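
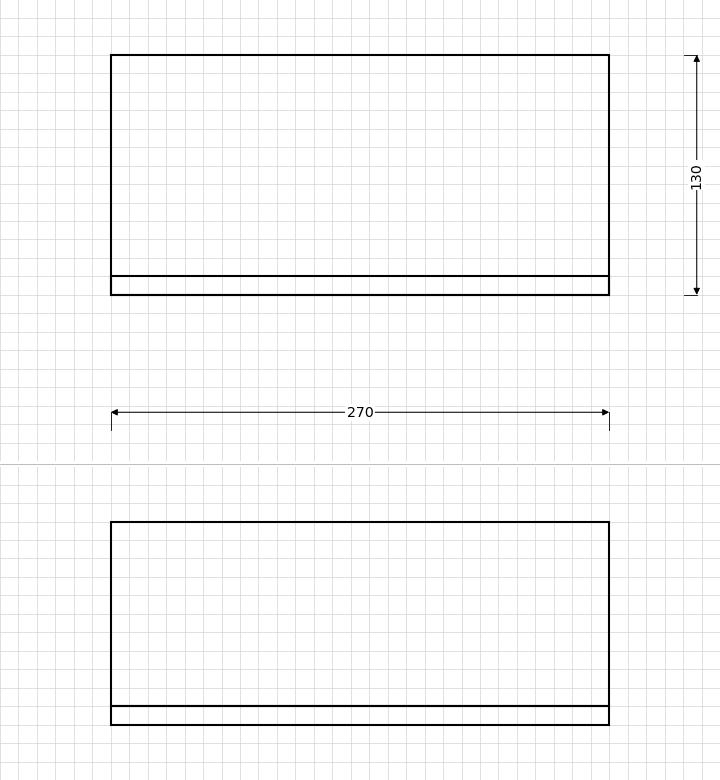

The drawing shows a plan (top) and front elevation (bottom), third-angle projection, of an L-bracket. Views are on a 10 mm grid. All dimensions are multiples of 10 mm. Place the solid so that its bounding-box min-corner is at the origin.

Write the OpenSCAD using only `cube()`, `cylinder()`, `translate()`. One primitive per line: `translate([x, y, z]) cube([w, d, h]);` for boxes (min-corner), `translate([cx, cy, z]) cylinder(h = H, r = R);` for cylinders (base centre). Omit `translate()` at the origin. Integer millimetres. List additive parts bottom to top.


cube([270, 130, 10]);
translate([0, 0, 10]) cube([270, 10, 100]);


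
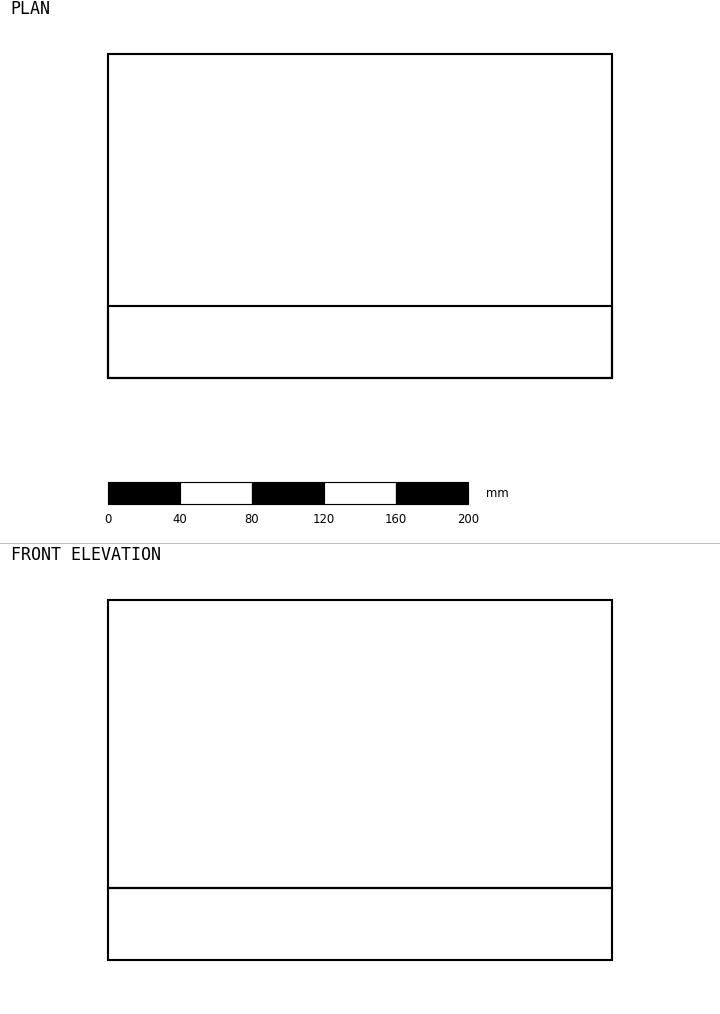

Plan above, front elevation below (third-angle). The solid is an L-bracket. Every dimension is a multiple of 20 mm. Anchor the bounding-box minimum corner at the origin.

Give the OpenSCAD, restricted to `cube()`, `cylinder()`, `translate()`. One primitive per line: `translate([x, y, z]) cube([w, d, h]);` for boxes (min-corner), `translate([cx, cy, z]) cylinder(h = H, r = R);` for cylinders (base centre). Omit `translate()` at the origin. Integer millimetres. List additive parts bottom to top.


cube([280, 180, 40]);
translate([0, 0, 40]) cube([280, 40, 160]);


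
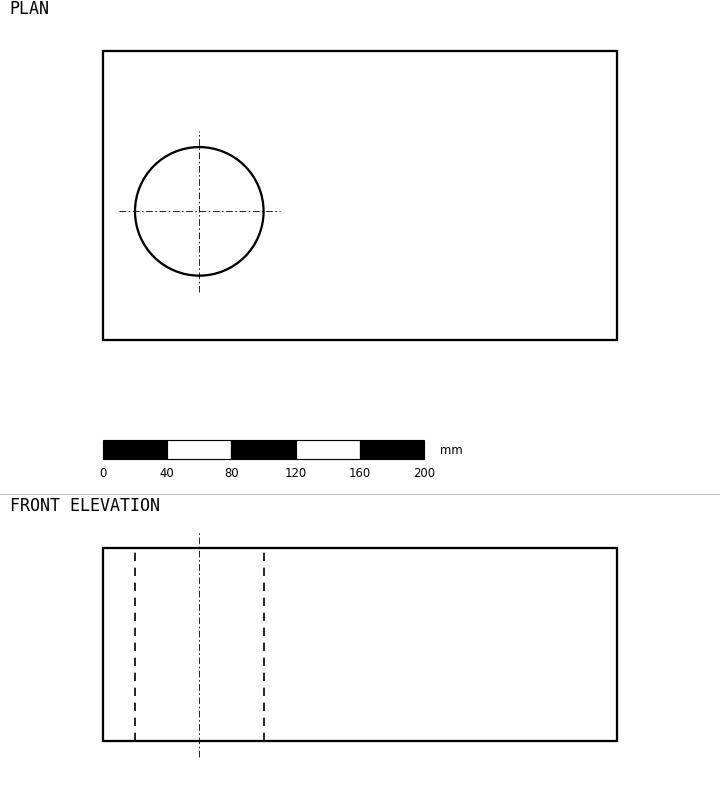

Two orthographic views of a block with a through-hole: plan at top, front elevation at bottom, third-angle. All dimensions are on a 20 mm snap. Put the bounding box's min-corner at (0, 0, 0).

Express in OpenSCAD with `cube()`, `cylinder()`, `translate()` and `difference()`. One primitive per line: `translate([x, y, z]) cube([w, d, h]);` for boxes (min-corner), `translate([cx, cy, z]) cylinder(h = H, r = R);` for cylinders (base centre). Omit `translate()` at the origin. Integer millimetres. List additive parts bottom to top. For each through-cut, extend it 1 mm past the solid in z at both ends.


difference() {
  cube([320, 180, 120]);
  translate([60, 80, -1]) cylinder(h = 122, r = 40);
}


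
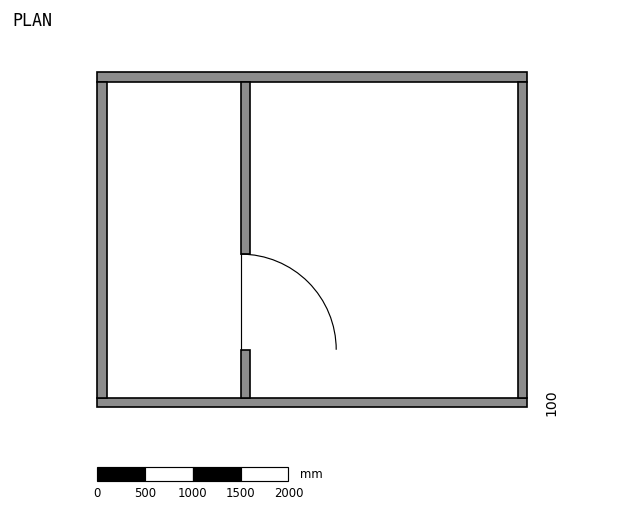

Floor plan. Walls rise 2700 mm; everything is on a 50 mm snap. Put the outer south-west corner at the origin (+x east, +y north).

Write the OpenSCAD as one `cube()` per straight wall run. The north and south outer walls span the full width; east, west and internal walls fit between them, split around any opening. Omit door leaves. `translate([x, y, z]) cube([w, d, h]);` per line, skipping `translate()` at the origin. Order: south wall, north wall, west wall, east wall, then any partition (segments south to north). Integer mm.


cube([4500, 100, 2700]);
translate([0, 3400, 0]) cube([4500, 100, 2700]);
translate([0, 100, 0]) cube([100, 3300, 2700]);
translate([4400, 100, 0]) cube([100, 3300, 2700]);
translate([1500, 100, 0]) cube([100, 500, 2700]);
translate([1500, 1600, 0]) cube([100, 1800, 2700]);


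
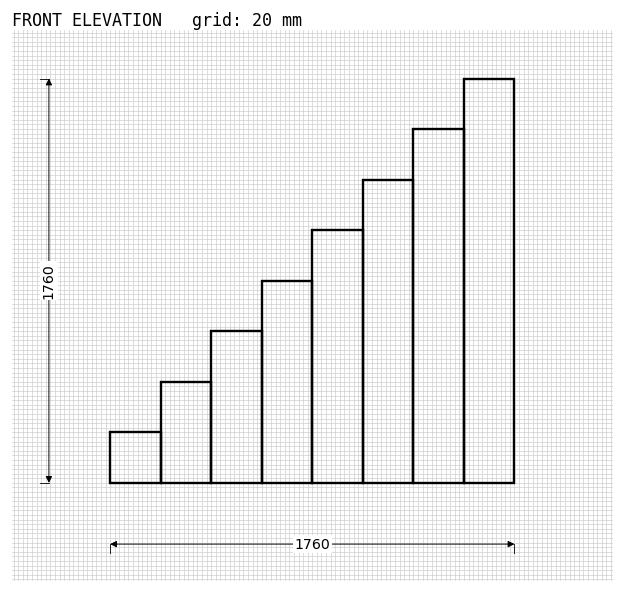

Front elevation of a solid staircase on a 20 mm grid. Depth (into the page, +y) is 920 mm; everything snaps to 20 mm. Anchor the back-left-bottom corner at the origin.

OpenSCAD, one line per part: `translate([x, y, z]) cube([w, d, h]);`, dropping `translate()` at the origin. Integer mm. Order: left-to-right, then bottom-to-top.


cube([220, 920, 220]);
translate([220, 0, 0]) cube([220, 920, 440]);
translate([440, 0, 0]) cube([220, 920, 660]);
translate([660, 0, 0]) cube([220, 920, 880]);
translate([880, 0, 0]) cube([220, 920, 1100]);
translate([1100, 0, 0]) cube([220, 920, 1320]);
translate([1320, 0, 0]) cube([220, 920, 1540]);
translate([1540, 0, 0]) cube([220, 920, 1760]);


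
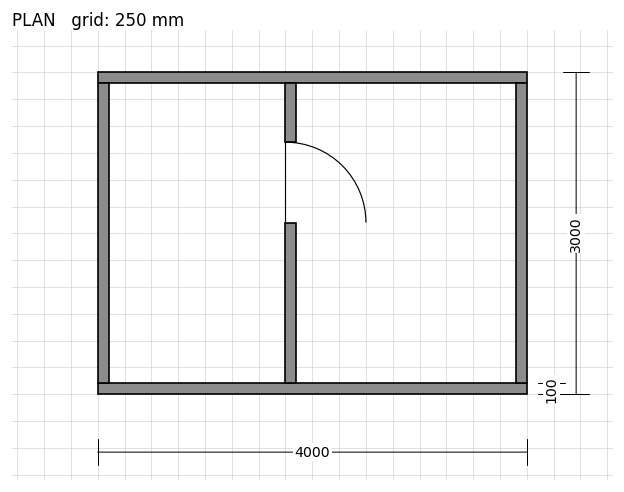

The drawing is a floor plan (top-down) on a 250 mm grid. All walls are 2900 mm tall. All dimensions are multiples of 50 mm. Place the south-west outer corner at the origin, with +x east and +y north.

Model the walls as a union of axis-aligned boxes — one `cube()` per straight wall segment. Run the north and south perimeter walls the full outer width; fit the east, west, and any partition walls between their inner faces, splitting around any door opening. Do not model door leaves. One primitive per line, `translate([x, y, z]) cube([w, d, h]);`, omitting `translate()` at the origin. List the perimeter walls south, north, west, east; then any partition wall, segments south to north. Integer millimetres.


cube([4000, 100, 2900]);
translate([0, 2900, 0]) cube([4000, 100, 2900]);
translate([0, 100, 0]) cube([100, 2800, 2900]);
translate([3900, 100, 0]) cube([100, 2800, 2900]);
translate([1750, 100, 0]) cube([100, 1500, 2900]);
translate([1750, 2350, 0]) cube([100, 550, 2900]);


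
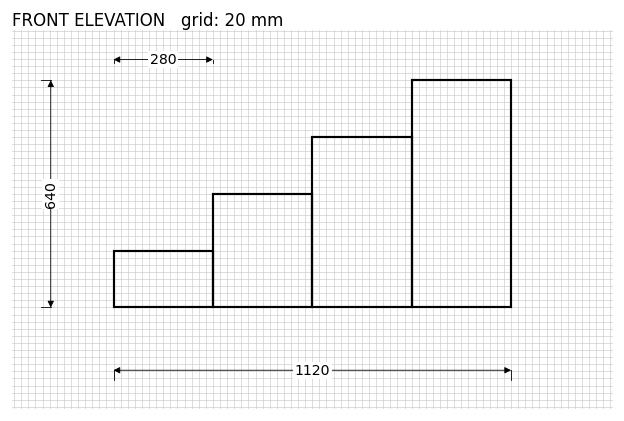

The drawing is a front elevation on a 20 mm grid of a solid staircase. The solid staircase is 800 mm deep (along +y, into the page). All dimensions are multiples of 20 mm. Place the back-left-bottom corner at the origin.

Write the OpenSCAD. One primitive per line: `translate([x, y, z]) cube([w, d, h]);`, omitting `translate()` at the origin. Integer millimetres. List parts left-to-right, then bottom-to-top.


cube([280, 800, 160]);
translate([280, 0, 0]) cube([280, 800, 320]);
translate([560, 0, 0]) cube([280, 800, 480]);
translate([840, 0, 0]) cube([280, 800, 640]);


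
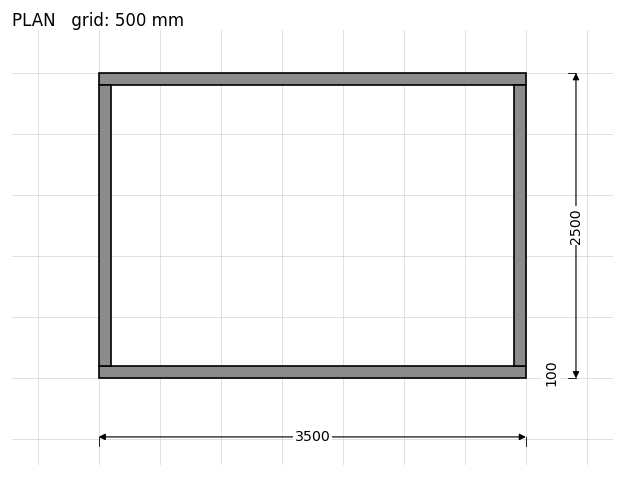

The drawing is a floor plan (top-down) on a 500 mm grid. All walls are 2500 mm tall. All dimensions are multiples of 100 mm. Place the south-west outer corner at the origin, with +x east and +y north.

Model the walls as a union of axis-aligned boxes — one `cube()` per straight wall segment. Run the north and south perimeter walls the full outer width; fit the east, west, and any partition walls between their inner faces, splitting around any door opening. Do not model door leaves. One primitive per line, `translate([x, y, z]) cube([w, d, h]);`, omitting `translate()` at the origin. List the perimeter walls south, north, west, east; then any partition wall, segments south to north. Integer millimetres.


cube([3500, 100, 2500]);
translate([0, 2400, 0]) cube([3500, 100, 2500]);
translate([0, 100, 0]) cube([100, 2300, 2500]);
translate([3400, 100, 0]) cube([100, 2300, 2500]);


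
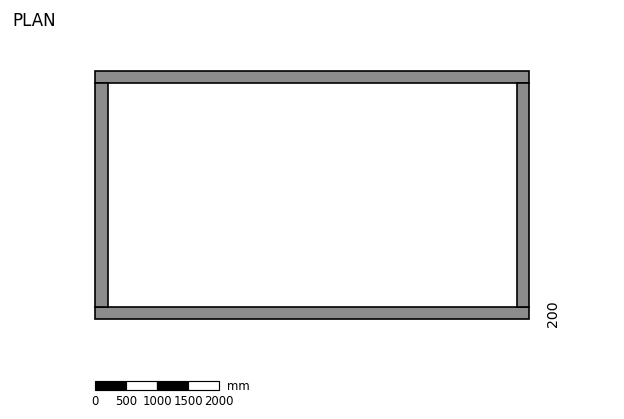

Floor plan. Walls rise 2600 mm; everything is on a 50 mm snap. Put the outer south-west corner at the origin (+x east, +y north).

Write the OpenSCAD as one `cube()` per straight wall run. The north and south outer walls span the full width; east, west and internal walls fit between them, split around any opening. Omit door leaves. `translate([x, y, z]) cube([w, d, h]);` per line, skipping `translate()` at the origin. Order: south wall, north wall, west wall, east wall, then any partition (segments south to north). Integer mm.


cube([7000, 200, 2600]);
translate([0, 3800, 0]) cube([7000, 200, 2600]);
translate([0, 200, 0]) cube([200, 3600, 2600]);
translate([6800, 200, 0]) cube([200, 3600, 2600]);


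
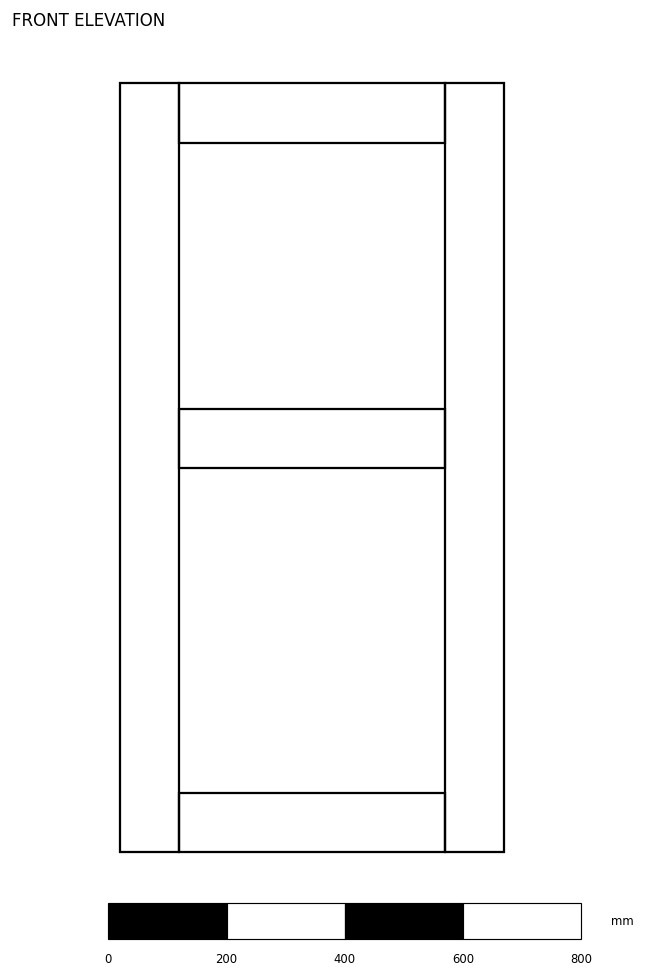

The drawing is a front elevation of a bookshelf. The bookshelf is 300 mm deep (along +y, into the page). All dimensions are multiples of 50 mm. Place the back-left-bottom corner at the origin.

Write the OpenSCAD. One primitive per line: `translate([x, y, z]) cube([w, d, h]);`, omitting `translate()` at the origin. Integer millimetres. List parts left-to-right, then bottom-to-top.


cube([100, 300, 1300]);
translate([100, 0, 0]) cube([450, 300, 100]);
translate([100, 0, 650]) cube([450, 300, 100]);
translate([100, 0, 1200]) cube([450, 300, 100]);
translate([550, 0, 0]) cube([100, 300, 1300]);


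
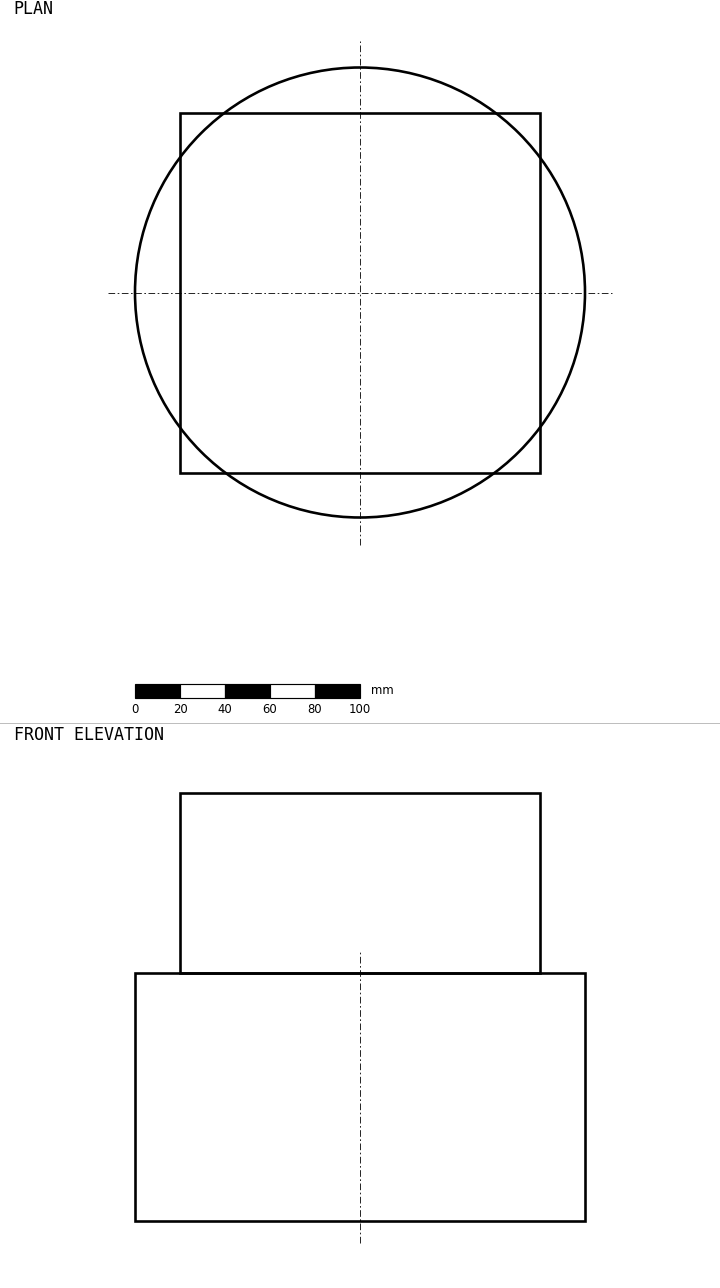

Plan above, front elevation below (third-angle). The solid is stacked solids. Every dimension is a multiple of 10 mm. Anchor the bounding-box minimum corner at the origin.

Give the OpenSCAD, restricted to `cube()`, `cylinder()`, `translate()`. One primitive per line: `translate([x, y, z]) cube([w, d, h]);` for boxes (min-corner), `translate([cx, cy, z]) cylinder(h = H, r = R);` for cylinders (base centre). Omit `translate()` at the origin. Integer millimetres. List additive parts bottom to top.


translate([100, 100, 0]) cylinder(h = 110, r = 100);
translate([20, 20, 110]) cube([160, 160, 80]);


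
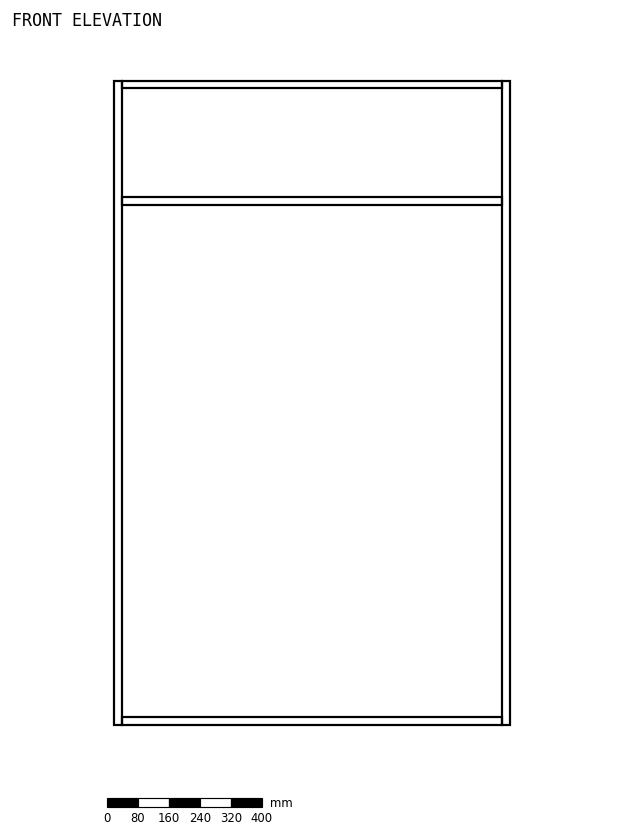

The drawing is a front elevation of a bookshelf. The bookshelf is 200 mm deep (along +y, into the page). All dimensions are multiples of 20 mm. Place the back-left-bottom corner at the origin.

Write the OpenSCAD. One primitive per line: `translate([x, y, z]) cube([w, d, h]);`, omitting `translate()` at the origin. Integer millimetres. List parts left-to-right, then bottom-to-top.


cube([20, 200, 1660]);
translate([20, 0, 0]) cube([980, 200, 20]);
translate([20, 0, 1340]) cube([980, 200, 20]);
translate([20, 0, 1640]) cube([980, 200, 20]);
translate([1000, 0, 0]) cube([20, 200, 1660]);


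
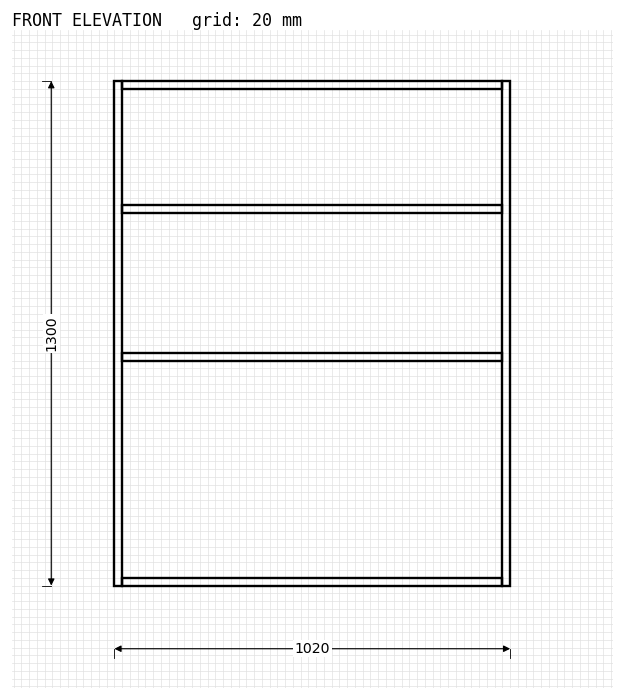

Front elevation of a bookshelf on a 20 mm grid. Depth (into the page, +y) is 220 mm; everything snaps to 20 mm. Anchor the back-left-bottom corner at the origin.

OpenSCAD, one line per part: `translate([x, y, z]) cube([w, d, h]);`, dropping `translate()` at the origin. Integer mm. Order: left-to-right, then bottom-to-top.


cube([20, 220, 1300]);
translate([20, 0, 0]) cube([980, 220, 20]);
translate([20, 0, 580]) cube([980, 220, 20]);
translate([20, 0, 960]) cube([980, 220, 20]);
translate([20, 0, 1280]) cube([980, 220, 20]);
translate([1000, 0, 0]) cube([20, 220, 1300]);


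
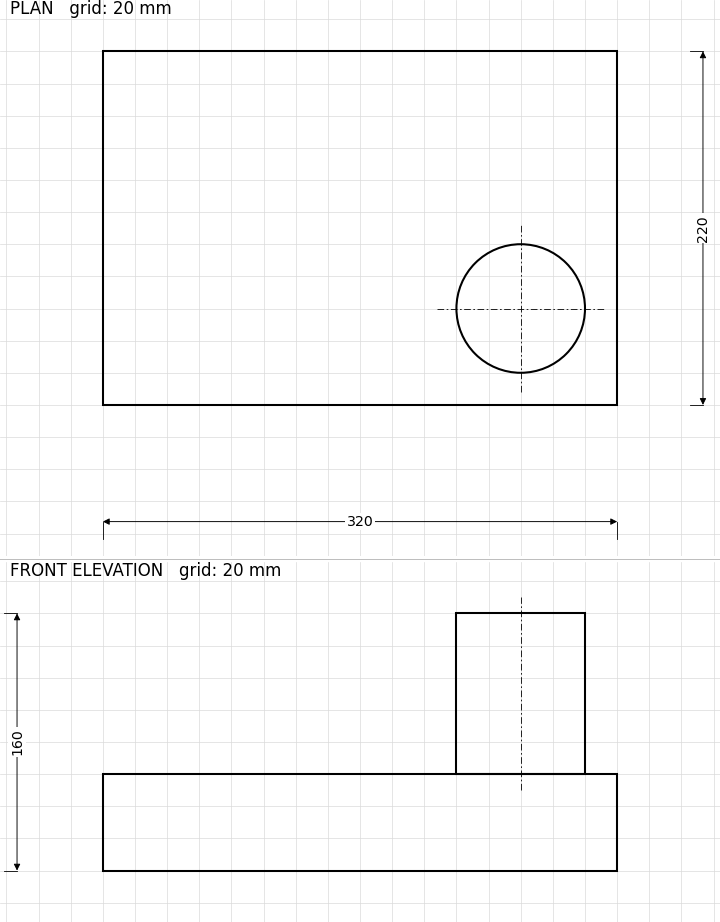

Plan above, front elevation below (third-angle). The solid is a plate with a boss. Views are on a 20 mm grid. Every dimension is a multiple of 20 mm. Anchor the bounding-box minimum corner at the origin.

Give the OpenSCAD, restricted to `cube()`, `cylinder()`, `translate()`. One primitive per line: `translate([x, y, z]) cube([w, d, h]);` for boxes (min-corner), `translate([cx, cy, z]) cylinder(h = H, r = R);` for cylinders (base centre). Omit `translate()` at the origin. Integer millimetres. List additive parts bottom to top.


cube([320, 220, 60]);
translate([260, 60, 60]) cylinder(h = 100, r = 40);


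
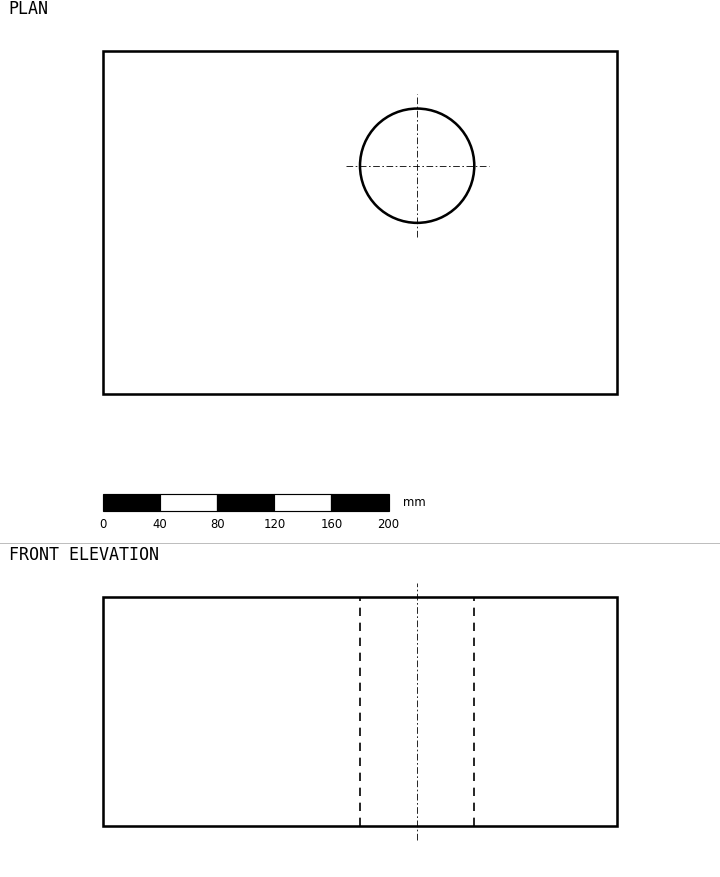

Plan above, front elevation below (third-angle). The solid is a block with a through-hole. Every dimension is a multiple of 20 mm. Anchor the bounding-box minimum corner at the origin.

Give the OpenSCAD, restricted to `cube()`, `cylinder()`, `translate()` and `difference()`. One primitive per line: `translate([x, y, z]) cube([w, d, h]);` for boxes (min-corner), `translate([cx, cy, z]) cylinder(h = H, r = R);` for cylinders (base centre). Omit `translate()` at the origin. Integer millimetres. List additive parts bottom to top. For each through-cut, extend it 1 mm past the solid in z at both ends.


difference() {
  cube([360, 240, 160]);
  translate([220, 160, -1]) cylinder(h = 162, r = 40);
}


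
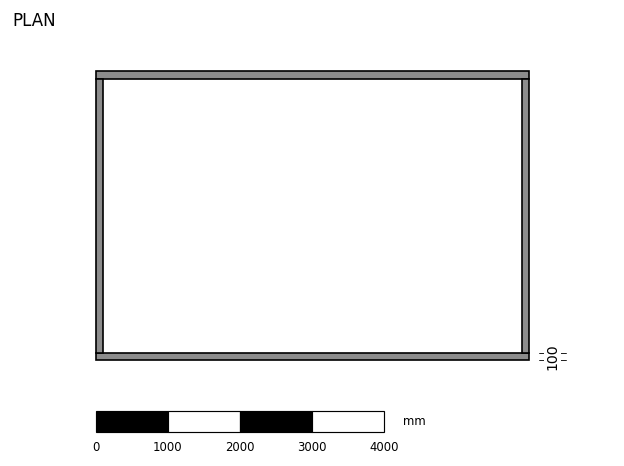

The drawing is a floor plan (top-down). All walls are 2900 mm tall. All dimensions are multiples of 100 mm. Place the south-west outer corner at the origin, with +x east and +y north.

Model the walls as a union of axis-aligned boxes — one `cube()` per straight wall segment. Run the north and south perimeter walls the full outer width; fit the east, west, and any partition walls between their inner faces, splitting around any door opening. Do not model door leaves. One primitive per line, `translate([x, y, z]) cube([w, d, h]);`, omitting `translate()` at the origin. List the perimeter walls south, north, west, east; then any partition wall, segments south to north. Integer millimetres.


cube([6000, 100, 2900]);
translate([0, 3900, 0]) cube([6000, 100, 2900]);
translate([0, 100, 0]) cube([100, 3800, 2900]);
translate([5900, 100, 0]) cube([100, 3800, 2900]);


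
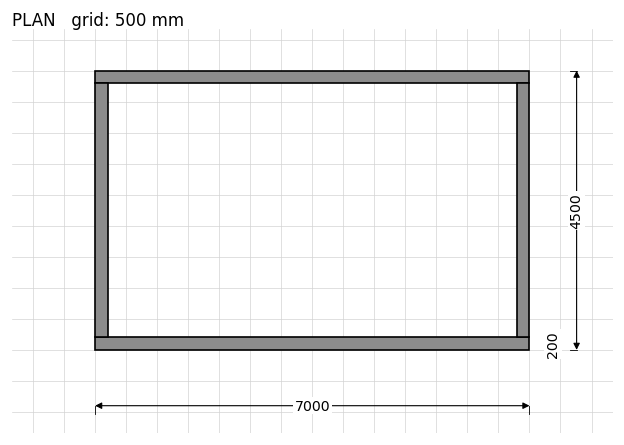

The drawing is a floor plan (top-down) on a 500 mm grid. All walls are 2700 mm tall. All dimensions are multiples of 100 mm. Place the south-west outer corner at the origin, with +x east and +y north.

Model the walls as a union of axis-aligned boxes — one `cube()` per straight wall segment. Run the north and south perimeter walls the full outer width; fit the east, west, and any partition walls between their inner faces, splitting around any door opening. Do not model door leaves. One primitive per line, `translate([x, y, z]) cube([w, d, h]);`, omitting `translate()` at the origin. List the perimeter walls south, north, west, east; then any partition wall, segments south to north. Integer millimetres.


cube([7000, 200, 2700]);
translate([0, 4300, 0]) cube([7000, 200, 2700]);
translate([0, 200, 0]) cube([200, 4100, 2700]);
translate([6800, 200, 0]) cube([200, 4100, 2700]);


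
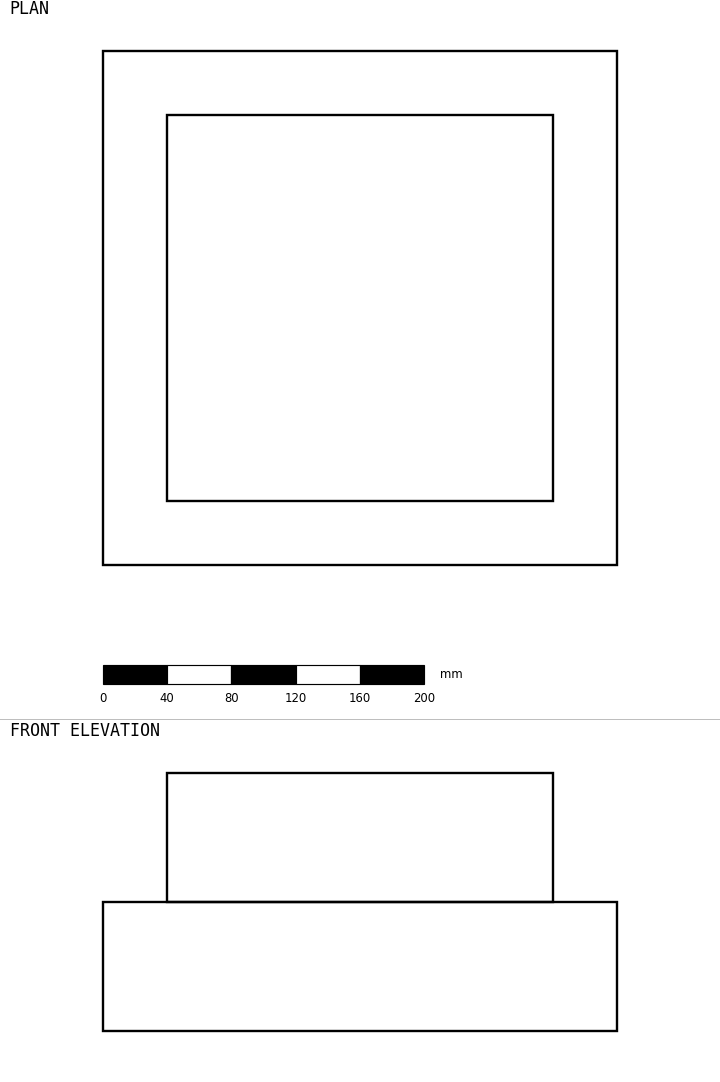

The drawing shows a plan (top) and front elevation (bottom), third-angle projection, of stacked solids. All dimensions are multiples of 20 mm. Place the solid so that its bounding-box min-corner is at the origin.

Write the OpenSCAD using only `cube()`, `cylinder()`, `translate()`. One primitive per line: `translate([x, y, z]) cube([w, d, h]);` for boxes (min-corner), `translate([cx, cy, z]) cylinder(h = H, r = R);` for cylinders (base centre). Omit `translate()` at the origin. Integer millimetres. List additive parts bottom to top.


cube([320, 320, 80]);
translate([40, 40, 80]) cube([240, 240, 80]);


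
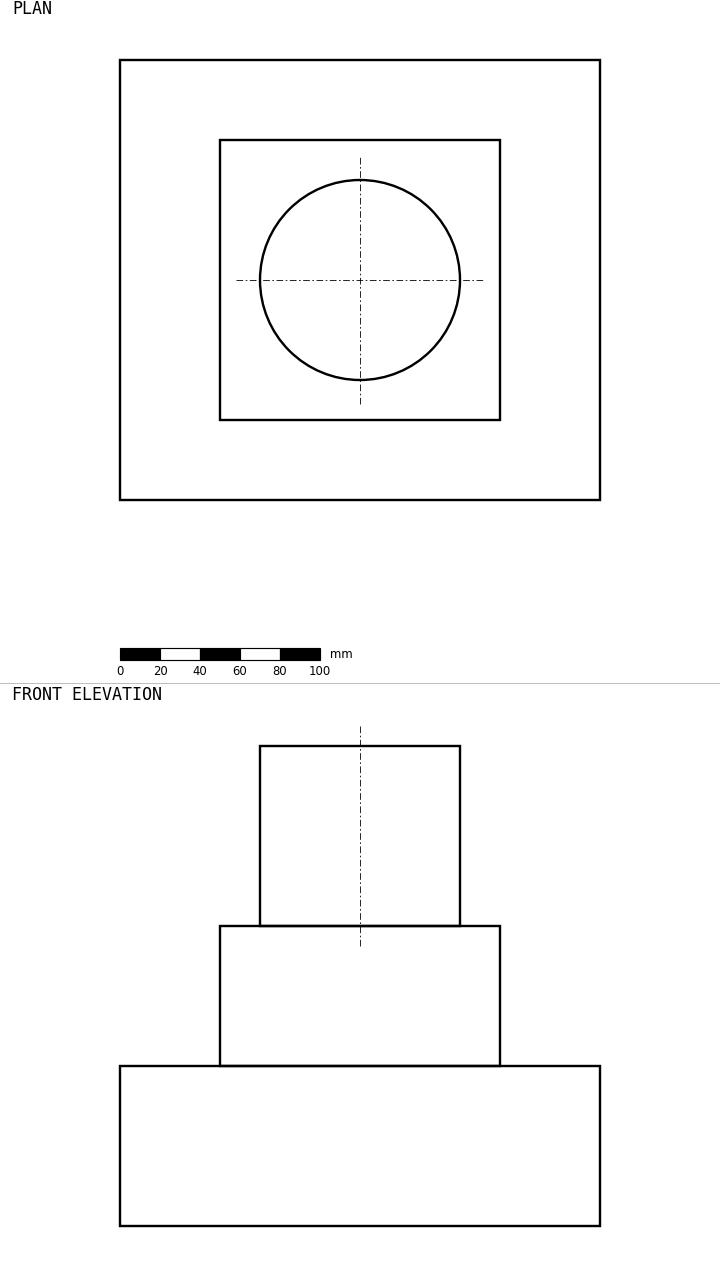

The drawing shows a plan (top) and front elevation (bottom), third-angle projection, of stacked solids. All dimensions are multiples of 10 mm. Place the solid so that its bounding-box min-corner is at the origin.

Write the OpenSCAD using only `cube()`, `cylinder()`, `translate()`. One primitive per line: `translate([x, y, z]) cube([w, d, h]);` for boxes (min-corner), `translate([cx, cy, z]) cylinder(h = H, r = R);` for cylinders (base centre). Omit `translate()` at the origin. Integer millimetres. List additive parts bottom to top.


cube([240, 220, 80]);
translate([50, 40, 80]) cube([140, 140, 70]);
translate([120, 110, 150]) cylinder(h = 90, r = 50);


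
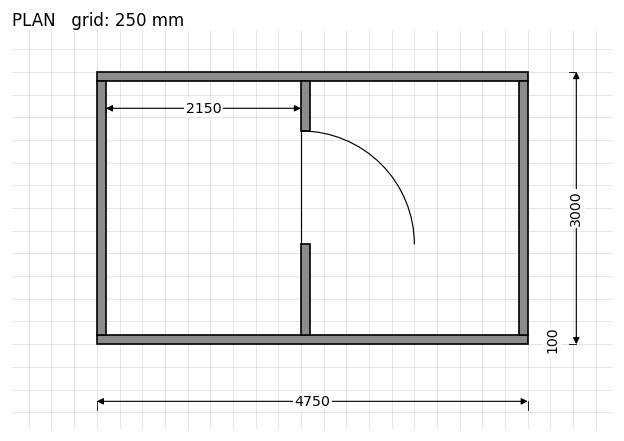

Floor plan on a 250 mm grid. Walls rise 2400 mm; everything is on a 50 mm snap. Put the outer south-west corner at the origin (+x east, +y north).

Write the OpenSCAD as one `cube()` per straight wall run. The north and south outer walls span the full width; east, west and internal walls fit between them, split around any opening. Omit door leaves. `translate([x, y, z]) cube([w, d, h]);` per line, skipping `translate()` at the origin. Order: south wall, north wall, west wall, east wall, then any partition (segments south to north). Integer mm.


cube([4750, 100, 2400]);
translate([0, 2900, 0]) cube([4750, 100, 2400]);
translate([0, 100, 0]) cube([100, 2800, 2400]);
translate([4650, 100, 0]) cube([100, 2800, 2400]);
translate([2250, 100, 0]) cube([100, 1000, 2400]);
translate([2250, 2350, 0]) cube([100, 550, 2400]);


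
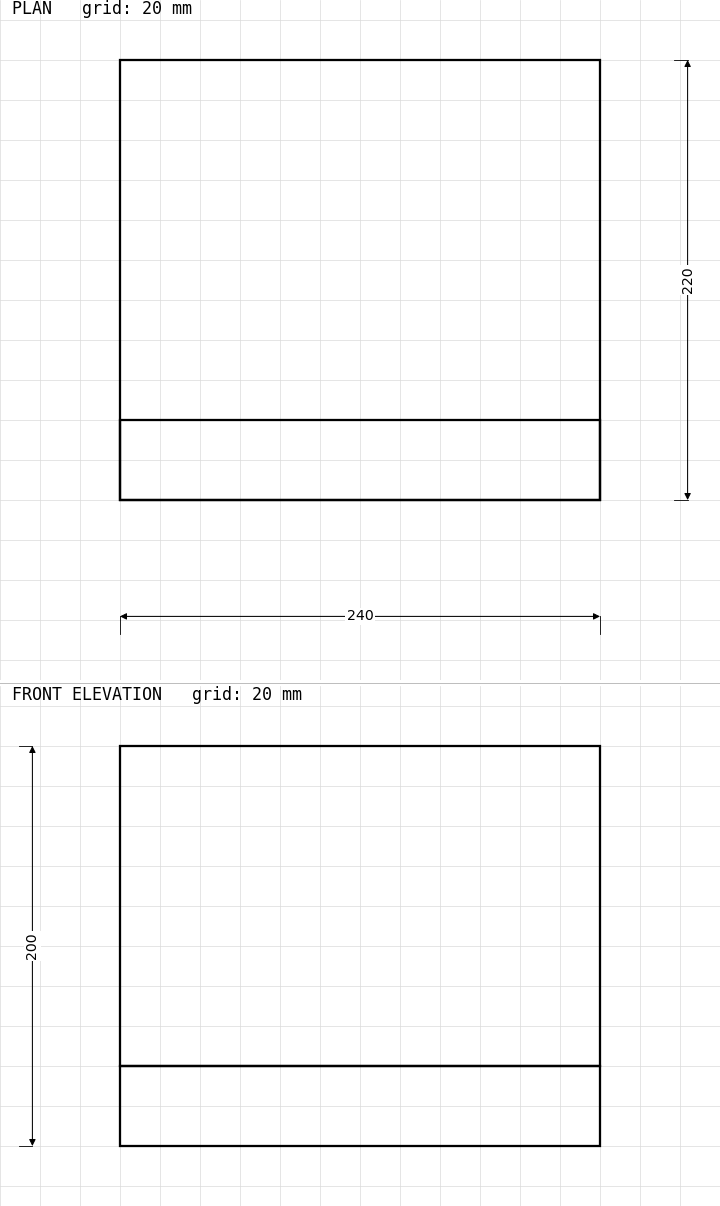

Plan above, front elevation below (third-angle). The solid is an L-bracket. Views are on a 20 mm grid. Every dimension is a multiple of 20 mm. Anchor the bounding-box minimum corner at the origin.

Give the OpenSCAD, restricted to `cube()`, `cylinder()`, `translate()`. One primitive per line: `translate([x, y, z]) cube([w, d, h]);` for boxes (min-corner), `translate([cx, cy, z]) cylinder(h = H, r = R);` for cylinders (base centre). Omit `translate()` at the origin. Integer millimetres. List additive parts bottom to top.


cube([240, 220, 40]);
translate([0, 0, 40]) cube([240, 40, 160]);


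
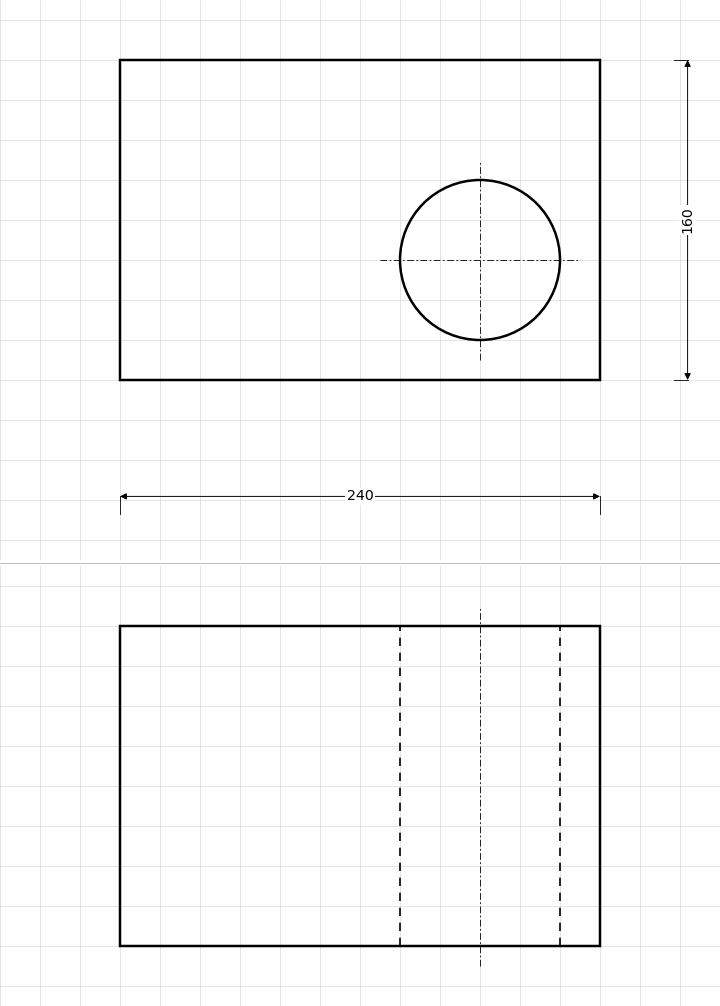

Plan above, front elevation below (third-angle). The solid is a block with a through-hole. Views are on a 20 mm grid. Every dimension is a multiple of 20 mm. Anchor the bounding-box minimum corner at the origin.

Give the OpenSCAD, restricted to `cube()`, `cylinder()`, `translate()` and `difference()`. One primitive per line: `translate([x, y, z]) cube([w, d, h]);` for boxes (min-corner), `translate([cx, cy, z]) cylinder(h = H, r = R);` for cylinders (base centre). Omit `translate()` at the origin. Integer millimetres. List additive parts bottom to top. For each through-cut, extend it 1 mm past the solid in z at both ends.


difference() {
  cube([240, 160, 160]);
  translate([180, 60, -1]) cylinder(h = 162, r = 40);
}


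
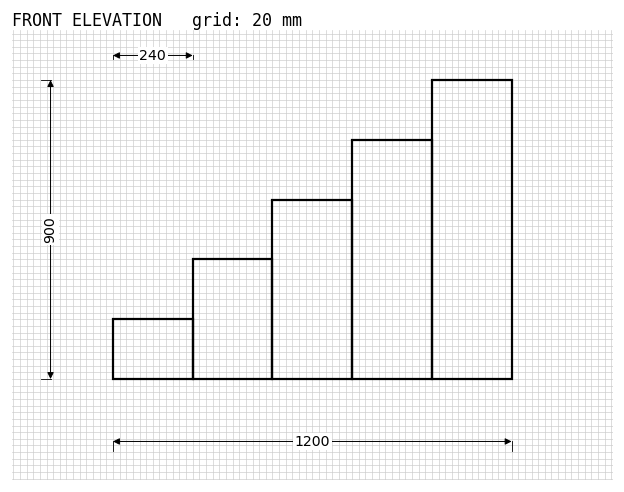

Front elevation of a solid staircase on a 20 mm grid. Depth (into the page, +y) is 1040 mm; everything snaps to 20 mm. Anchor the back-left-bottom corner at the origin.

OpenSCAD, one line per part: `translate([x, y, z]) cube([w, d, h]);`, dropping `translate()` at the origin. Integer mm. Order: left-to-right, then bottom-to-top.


cube([240, 1040, 180]);
translate([240, 0, 0]) cube([240, 1040, 360]);
translate([480, 0, 0]) cube([240, 1040, 540]);
translate([720, 0, 0]) cube([240, 1040, 720]);
translate([960, 0, 0]) cube([240, 1040, 900]);


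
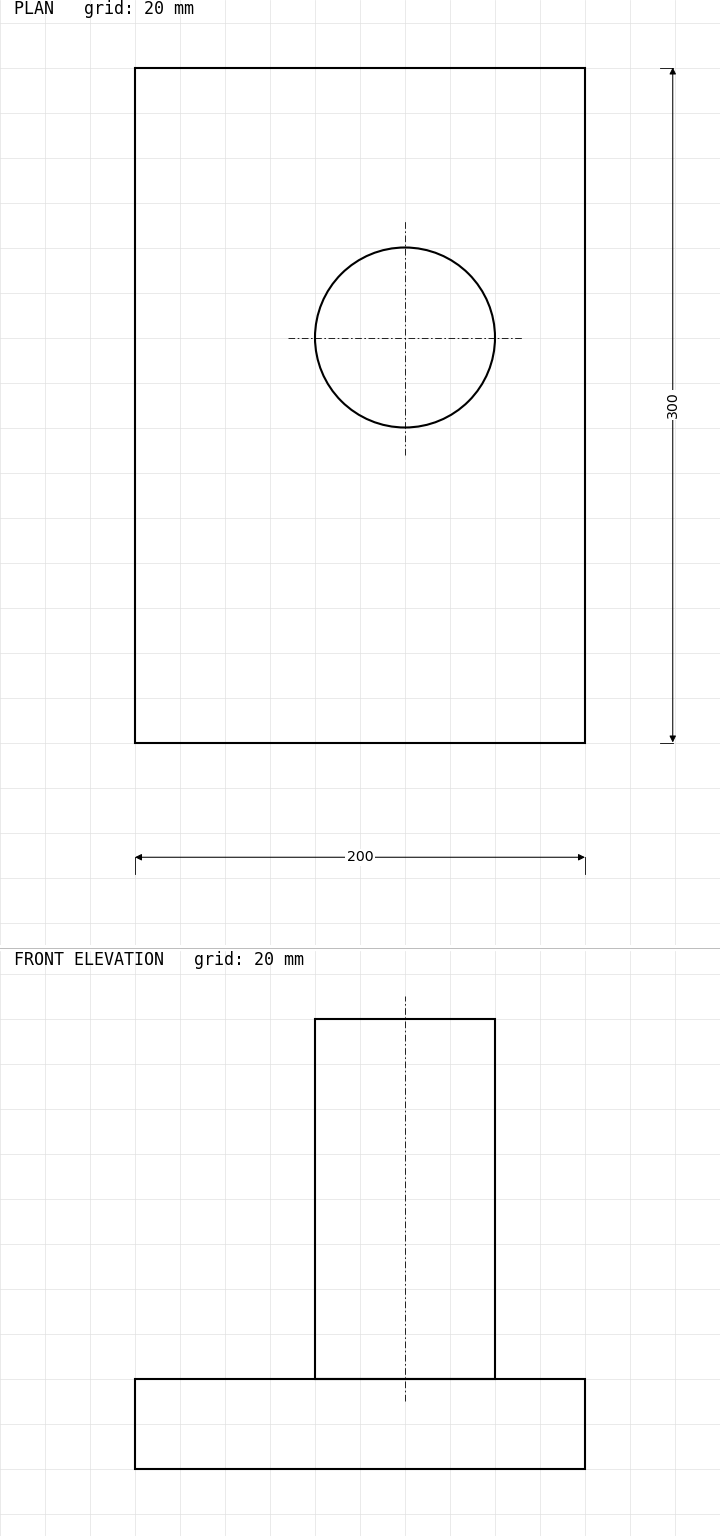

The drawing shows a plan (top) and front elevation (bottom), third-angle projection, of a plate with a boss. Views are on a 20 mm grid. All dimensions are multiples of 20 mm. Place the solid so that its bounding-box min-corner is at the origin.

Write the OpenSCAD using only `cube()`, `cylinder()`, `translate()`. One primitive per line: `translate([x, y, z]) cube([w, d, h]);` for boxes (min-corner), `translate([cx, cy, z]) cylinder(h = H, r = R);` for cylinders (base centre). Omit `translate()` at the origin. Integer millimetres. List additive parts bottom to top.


cube([200, 300, 40]);
translate([120, 180, 40]) cylinder(h = 160, r = 40);


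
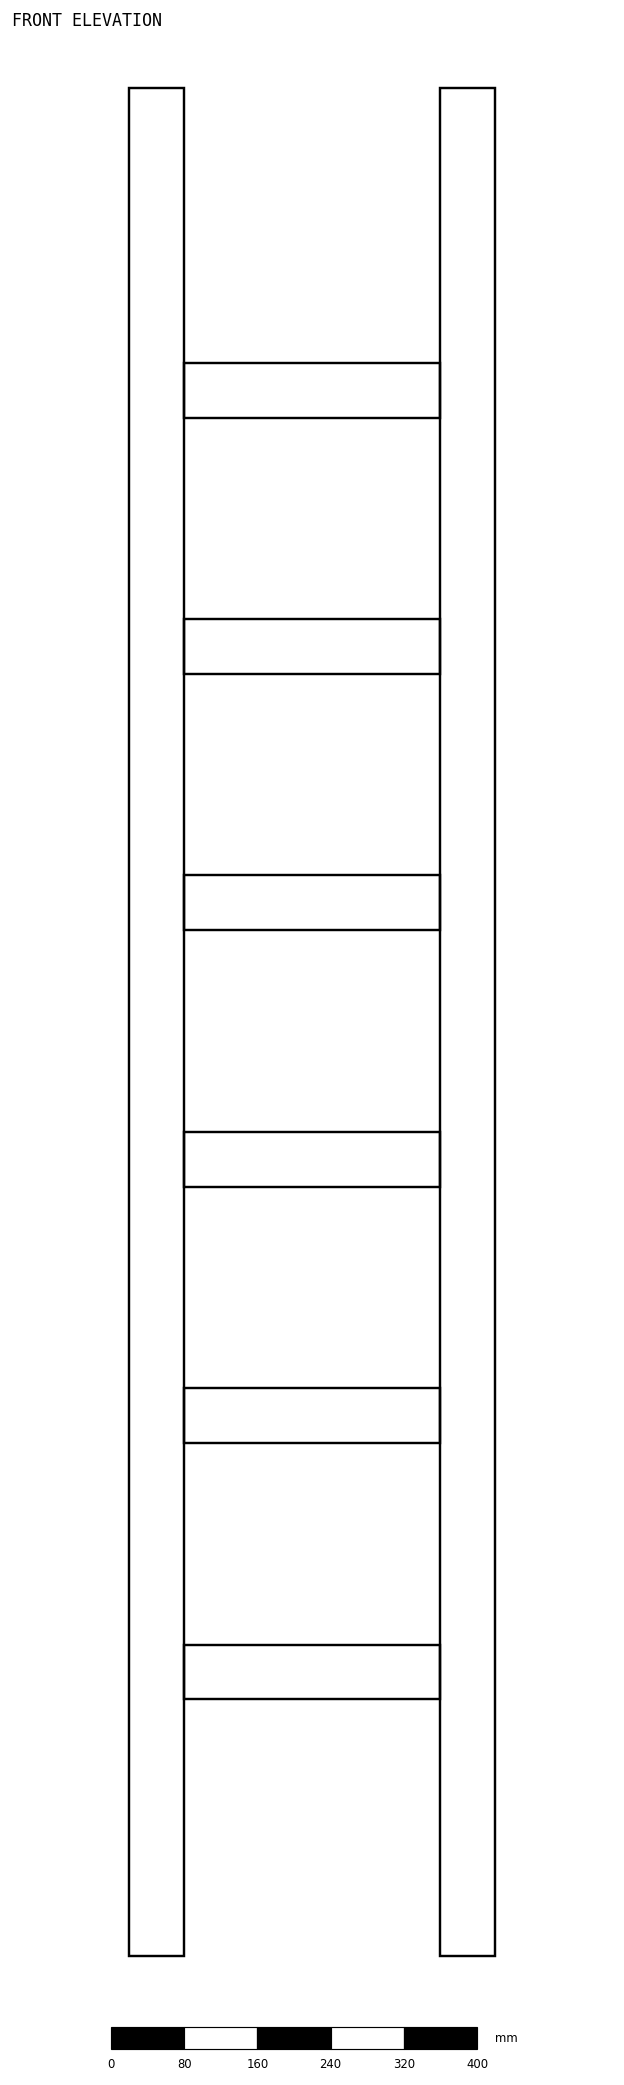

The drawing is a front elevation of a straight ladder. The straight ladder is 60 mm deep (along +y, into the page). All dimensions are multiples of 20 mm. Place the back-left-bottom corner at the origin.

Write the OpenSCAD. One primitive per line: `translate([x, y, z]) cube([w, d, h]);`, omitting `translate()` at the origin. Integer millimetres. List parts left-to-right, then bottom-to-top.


cube([60, 60, 2040]);
translate([60, 0, 280]) cube([280, 60, 60]);
translate([60, 0, 560]) cube([280, 60, 60]);
translate([60, 0, 840]) cube([280, 60, 60]);
translate([60, 0, 1120]) cube([280, 60, 60]);
translate([60, 0, 1400]) cube([280, 60, 60]);
translate([60, 0, 1680]) cube([280, 60, 60]);
translate([340, 0, 0]) cube([60, 60, 2040]);


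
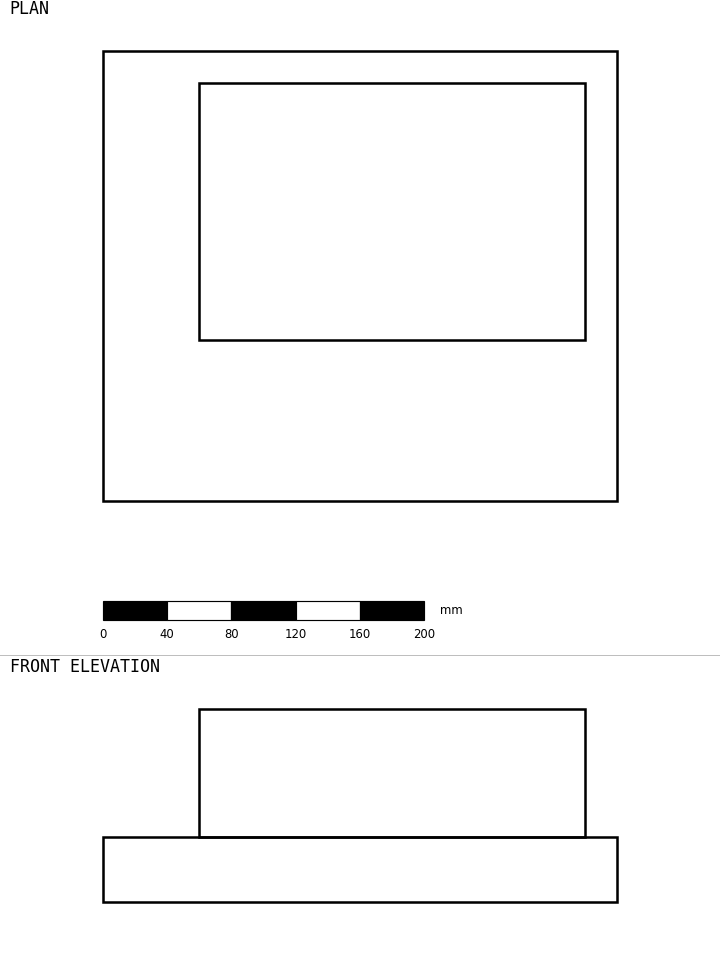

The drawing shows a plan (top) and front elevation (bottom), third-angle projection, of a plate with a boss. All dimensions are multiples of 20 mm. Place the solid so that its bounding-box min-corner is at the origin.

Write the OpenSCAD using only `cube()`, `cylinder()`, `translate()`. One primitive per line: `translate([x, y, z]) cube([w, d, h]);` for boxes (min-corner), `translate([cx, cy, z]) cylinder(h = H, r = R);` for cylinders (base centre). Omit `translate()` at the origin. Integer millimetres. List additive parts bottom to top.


cube([320, 280, 40]);
translate([60, 100, 40]) cube([240, 160, 80]);


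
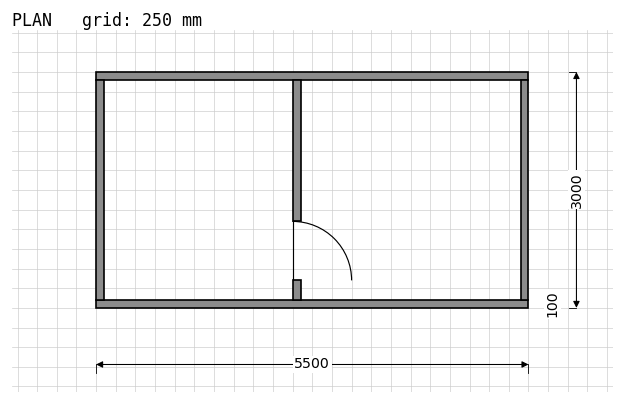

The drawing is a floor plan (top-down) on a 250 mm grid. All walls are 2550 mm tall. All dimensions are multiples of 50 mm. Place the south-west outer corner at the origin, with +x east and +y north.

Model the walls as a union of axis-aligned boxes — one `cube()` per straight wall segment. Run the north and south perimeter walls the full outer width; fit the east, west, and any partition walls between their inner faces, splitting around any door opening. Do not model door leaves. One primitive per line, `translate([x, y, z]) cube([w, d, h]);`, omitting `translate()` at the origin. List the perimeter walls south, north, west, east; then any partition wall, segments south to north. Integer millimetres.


cube([5500, 100, 2550]);
translate([0, 2900, 0]) cube([5500, 100, 2550]);
translate([0, 100, 0]) cube([100, 2800, 2550]);
translate([5400, 100, 0]) cube([100, 2800, 2550]);
translate([2500, 100, 0]) cube([100, 250, 2550]);
translate([2500, 1100, 0]) cube([100, 1800, 2550]);


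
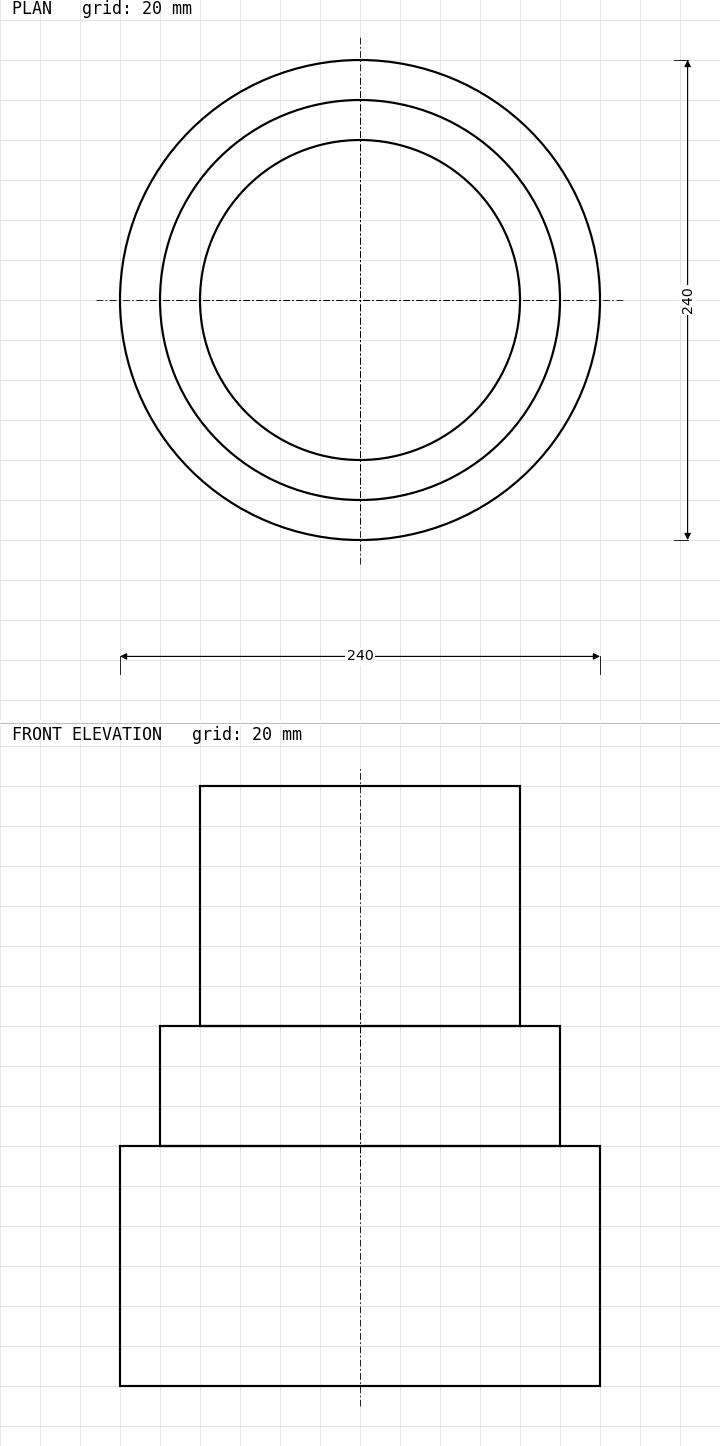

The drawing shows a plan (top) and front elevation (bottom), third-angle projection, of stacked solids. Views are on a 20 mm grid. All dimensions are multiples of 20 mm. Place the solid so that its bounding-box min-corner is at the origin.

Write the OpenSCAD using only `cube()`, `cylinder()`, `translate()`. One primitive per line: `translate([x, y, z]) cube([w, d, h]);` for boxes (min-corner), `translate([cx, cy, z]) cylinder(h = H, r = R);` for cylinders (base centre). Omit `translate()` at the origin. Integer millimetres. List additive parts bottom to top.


translate([120, 120, 0]) cylinder(h = 120, r = 120);
translate([120, 120, 120]) cylinder(h = 60, r = 100);
translate([120, 120, 180]) cylinder(h = 120, r = 80);


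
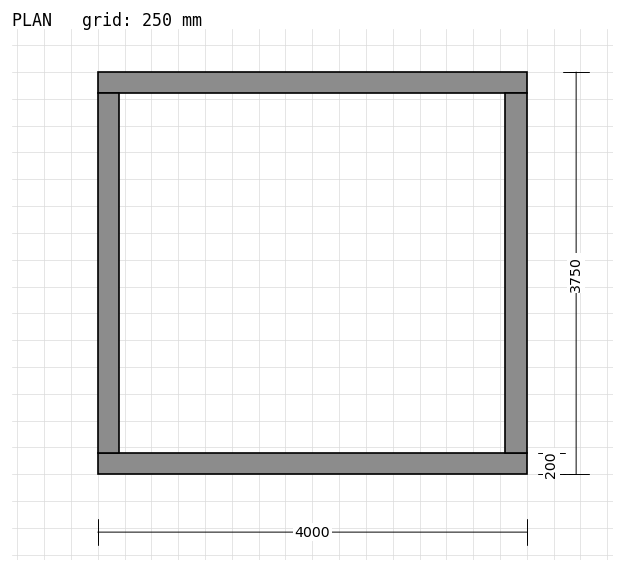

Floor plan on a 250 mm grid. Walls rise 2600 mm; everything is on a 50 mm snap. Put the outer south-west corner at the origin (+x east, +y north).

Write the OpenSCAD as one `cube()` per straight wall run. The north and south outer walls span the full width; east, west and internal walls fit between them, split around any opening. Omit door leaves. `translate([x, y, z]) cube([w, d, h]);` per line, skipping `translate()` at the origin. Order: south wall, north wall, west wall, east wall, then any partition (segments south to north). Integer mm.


cube([4000, 200, 2600]);
translate([0, 3550, 0]) cube([4000, 200, 2600]);
translate([0, 200, 0]) cube([200, 3350, 2600]);
translate([3800, 200, 0]) cube([200, 3350, 2600]);


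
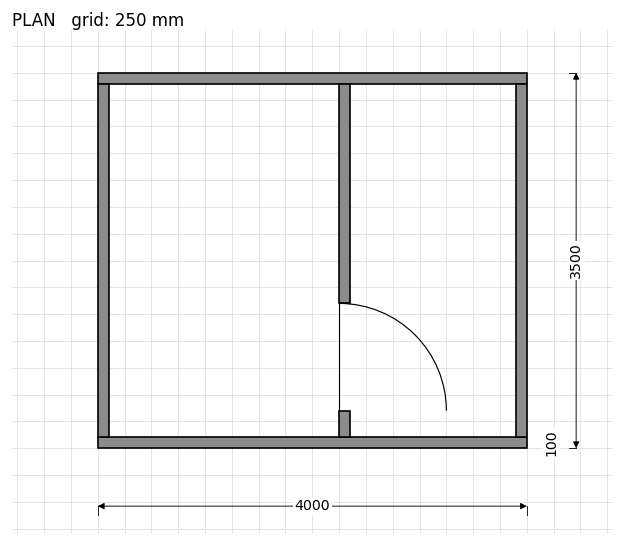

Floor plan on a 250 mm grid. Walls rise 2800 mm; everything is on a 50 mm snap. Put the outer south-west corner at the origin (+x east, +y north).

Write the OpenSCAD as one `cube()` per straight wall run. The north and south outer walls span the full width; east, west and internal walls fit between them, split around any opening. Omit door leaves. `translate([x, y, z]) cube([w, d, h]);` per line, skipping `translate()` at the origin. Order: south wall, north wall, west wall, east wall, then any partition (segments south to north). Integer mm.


cube([4000, 100, 2800]);
translate([0, 3400, 0]) cube([4000, 100, 2800]);
translate([0, 100, 0]) cube([100, 3300, 2800]);
translate([3900, 100, 0]) cube([100, 3300, 2800]);
translate([2250, 100, 0]) cube([100, 250, 2800]);
translate([2250, 1350, 0]) cube([100, 2050, 2800]);


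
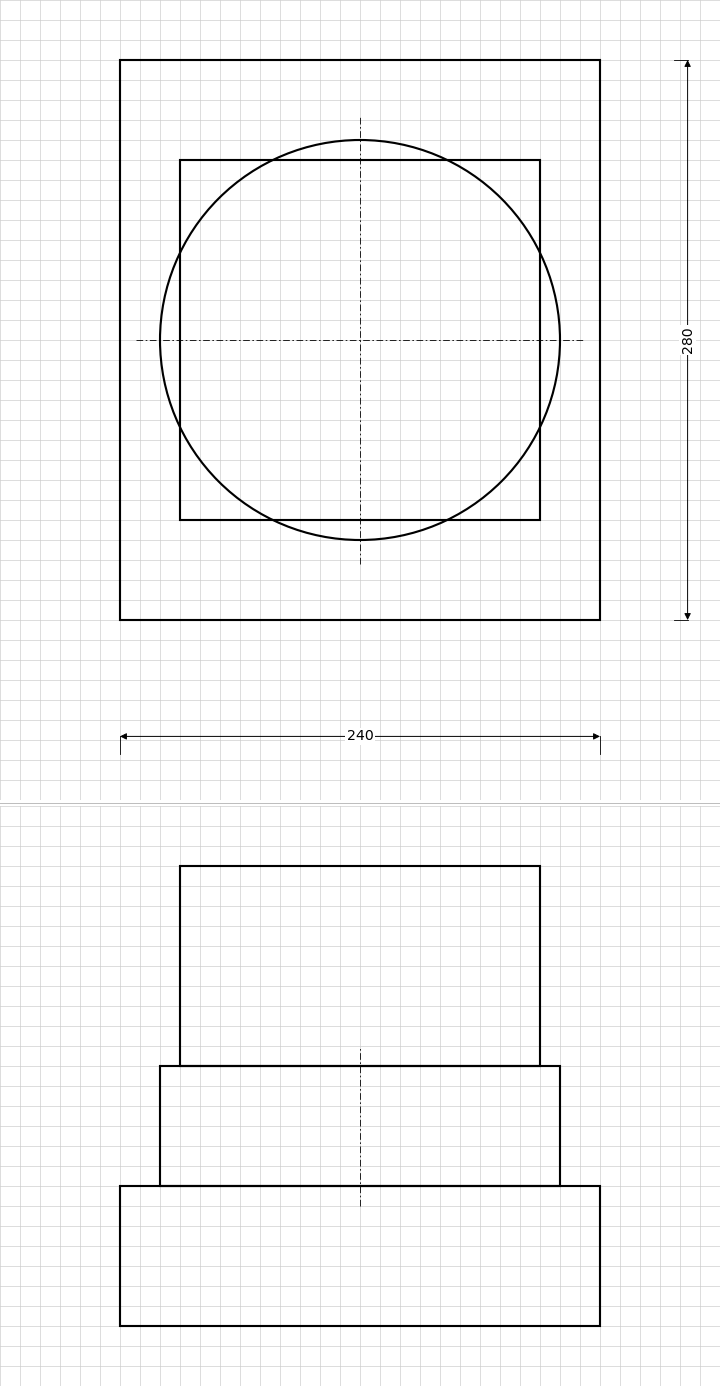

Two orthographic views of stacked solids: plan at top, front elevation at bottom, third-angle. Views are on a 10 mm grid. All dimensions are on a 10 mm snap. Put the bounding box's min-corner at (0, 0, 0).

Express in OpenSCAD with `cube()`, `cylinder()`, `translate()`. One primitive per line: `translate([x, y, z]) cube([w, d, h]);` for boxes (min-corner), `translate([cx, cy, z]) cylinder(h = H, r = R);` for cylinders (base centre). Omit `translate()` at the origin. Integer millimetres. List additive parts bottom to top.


cube([240, 280, 70]);
translate([120, 140, 70]) cylinder(h = 60, r = 100);
translate([30, 50, 130]) cube([180, 180, 100]);


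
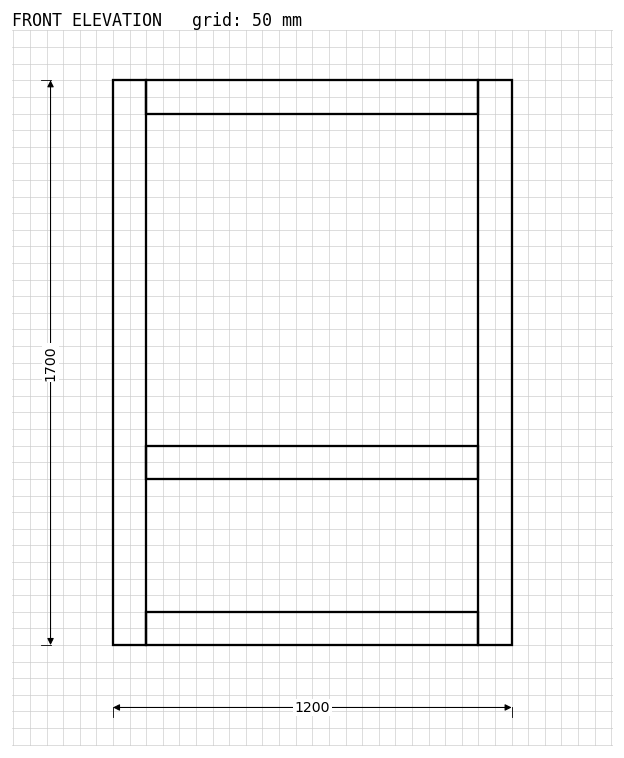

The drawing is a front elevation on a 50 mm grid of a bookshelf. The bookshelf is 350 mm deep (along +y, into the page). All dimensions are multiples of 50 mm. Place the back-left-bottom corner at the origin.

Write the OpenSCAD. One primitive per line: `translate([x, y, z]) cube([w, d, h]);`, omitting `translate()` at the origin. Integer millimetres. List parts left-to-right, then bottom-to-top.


cube([100, 350, 1700]);
translate([100, 0, 0]) cube([1000, 350, 100]);
translate([100, 0, 500]) cube([1000, 350, 100]);
translate([100, 0, 1600]) cube([1000, 350, 100]);
translate([1100, 0, 0]) cube([100, 350, 1700]);


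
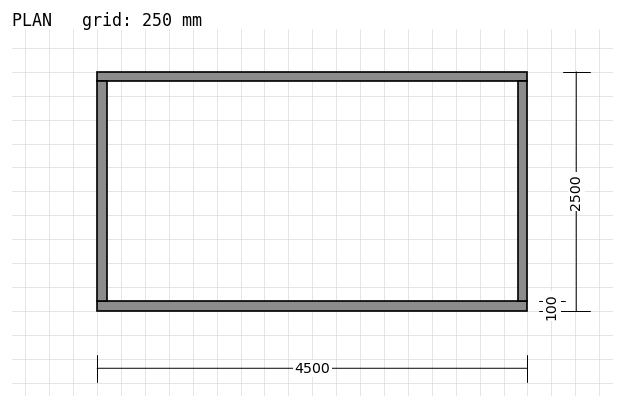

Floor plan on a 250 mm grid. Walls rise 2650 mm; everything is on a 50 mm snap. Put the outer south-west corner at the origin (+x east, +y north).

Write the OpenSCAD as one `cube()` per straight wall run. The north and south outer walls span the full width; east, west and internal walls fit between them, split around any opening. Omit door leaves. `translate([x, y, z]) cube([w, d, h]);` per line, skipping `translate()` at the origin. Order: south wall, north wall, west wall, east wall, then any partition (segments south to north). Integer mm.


cube([4500, 100, 2650]);
translate([0, 2400, 0]) cube([4500, 100, 2650]);
translate([0, 100, 0]) cube([100, 2300, 2650]);
translate([4400, 100, 0]) cube([100, 2300, 2650]);


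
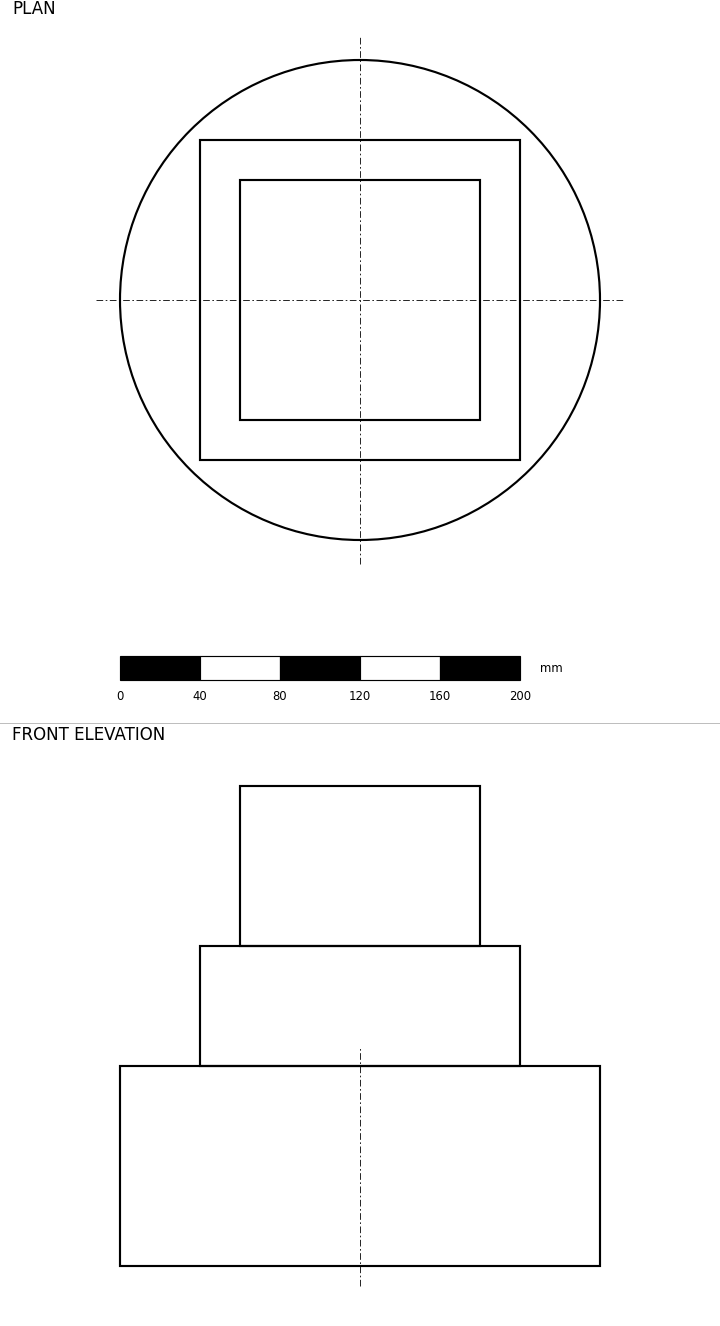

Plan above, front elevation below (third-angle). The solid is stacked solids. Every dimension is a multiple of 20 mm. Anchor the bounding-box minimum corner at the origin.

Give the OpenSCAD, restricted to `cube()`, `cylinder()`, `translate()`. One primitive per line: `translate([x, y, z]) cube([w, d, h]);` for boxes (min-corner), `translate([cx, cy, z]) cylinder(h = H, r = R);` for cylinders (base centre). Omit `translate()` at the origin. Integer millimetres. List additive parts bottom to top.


translate([120, 120, 0]) cylinder(h = 100, r = 120);
translate([40, 40, 100]) cube([160, 160, 60]);
translate([60, 60, 160]) cube([120, 120, 80]);


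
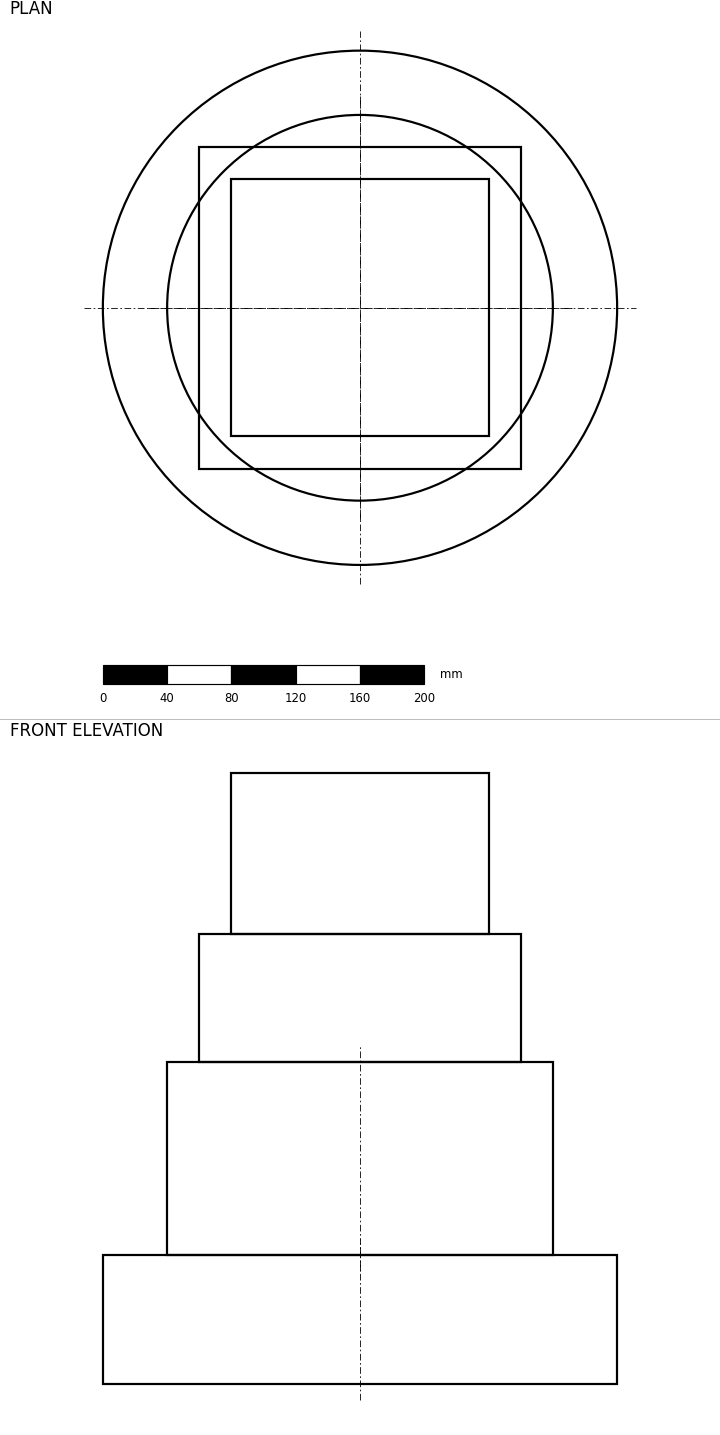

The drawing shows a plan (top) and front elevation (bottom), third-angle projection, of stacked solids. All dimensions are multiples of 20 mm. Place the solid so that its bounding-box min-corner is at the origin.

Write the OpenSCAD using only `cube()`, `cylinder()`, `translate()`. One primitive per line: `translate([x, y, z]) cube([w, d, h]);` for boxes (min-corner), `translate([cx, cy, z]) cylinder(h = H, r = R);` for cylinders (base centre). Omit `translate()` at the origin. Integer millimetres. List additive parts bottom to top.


translate([160, 160, 0]) cylinder(h = 80, r = 160);
translate([160, 160, 80]) cylinder(h = 120, r = 120);
translate([60, 60, 200]) cube([200, 200, 80]);
translate([80, 80, 280]) cube([160, 160, 100]);


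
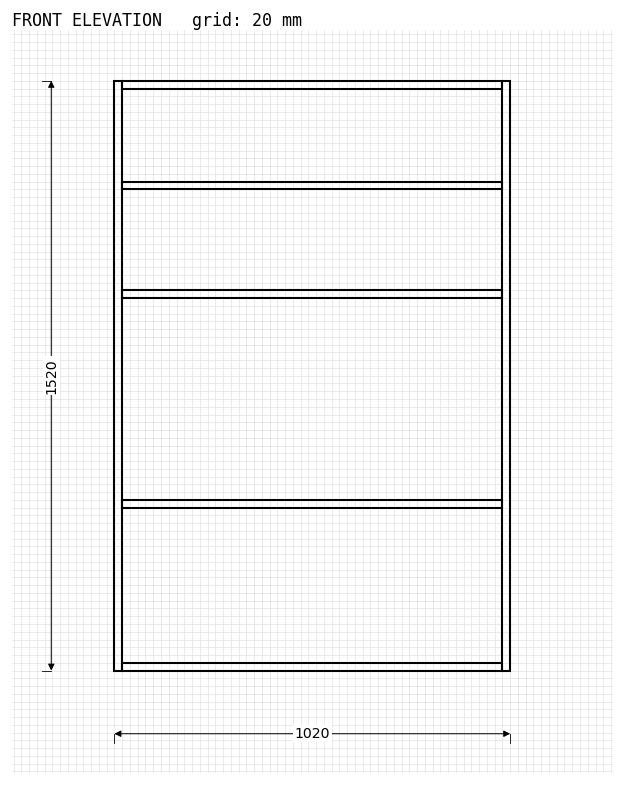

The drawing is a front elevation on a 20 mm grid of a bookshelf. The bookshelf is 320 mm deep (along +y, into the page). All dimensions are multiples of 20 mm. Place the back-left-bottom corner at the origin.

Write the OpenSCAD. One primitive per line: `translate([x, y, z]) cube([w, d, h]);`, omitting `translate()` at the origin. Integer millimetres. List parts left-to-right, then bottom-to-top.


cube([20, 320, 1520]);
translate([20, 0, 0]) cube([980, 320, 20]);
translate([20, 0, 420]) cube([980, 320, 20]);
translate([20, 0, 960]) cube([980, 320, 20]);
translate([20, 0, 1240]) cube([980, 320, 20]);
translate([20, 0, 1500]) cube([980, 320, 20]);
translate([1000, 0, 0]) cube([20, 320, 1520]);


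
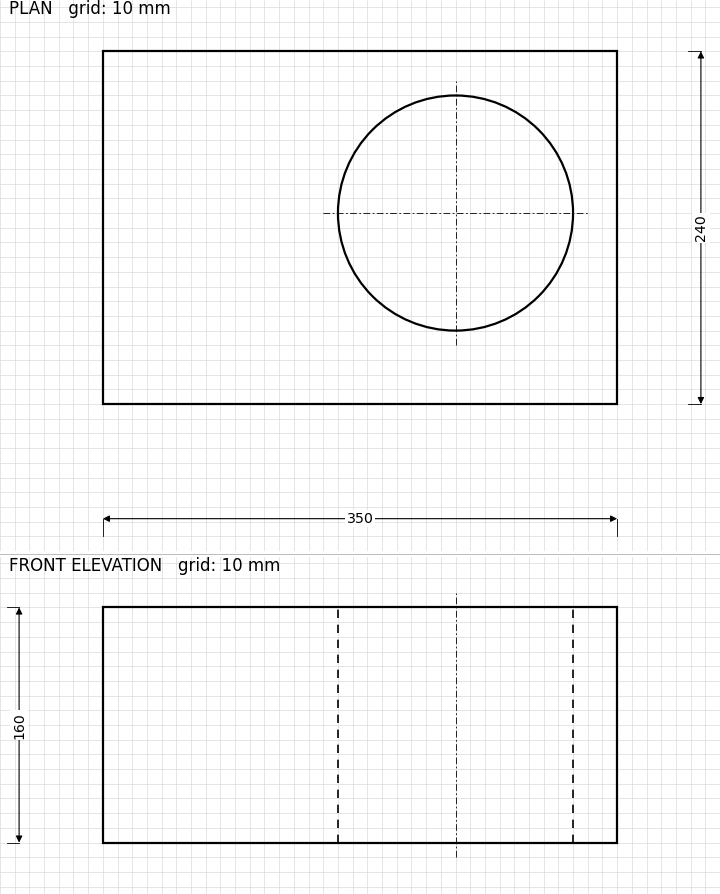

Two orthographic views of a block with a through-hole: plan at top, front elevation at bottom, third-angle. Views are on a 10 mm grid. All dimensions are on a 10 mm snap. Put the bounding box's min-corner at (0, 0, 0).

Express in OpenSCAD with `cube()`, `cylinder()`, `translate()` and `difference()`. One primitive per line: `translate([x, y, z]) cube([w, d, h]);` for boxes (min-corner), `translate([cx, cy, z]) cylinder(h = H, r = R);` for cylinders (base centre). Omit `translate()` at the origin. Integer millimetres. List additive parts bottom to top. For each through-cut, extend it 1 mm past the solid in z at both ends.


difference() {
  cube([350, 240, 160]);
  translate([240, 130, -1]) cylinder(h = 162, r = 80);
}
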